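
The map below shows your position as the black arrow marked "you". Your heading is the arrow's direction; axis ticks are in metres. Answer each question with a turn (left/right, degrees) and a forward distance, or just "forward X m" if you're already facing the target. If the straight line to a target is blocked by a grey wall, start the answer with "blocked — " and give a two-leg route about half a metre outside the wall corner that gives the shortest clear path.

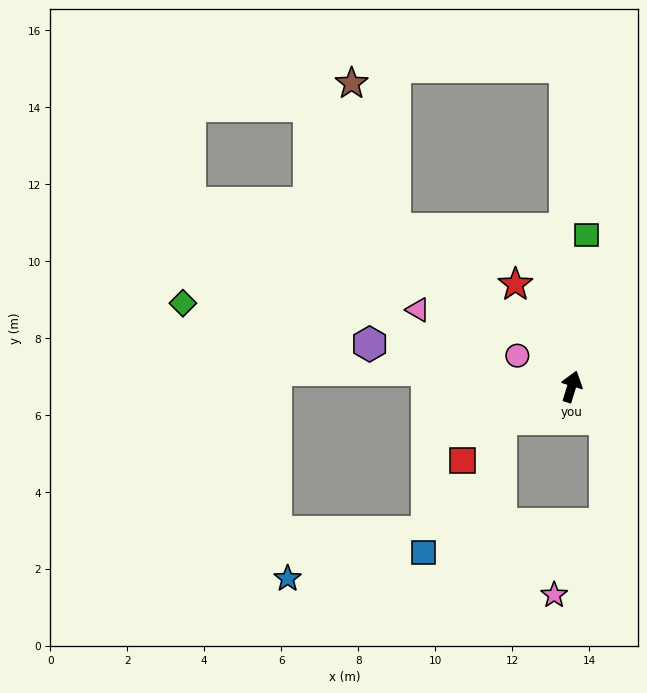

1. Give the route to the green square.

turn left 12°, forward 4.0 m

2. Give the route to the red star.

turn left 46°, forward 3.0 m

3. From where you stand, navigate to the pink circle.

turn left 77°, forward 1.6 m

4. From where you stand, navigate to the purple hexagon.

turn left 95°, forward 5.4 m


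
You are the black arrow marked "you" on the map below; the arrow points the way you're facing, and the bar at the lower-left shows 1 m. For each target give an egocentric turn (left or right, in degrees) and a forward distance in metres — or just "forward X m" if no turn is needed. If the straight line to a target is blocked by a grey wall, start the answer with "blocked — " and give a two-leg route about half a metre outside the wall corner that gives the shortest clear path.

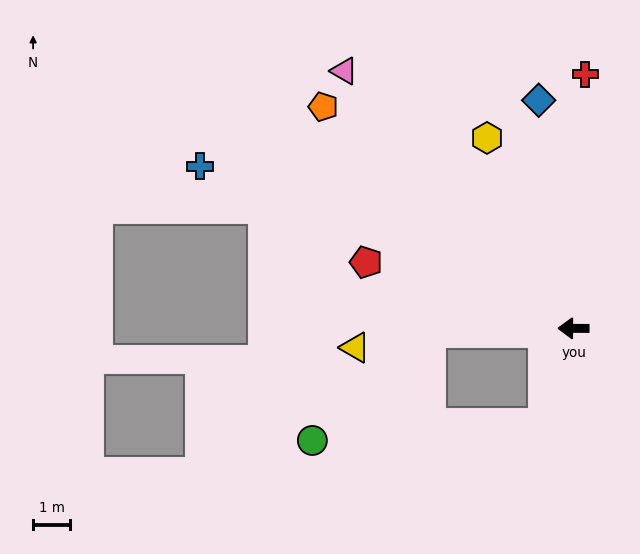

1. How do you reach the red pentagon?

turn right 17°, forward 5.9 m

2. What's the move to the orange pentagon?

turn right 41°, forward 9.0 m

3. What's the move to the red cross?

turn right 92°, forward 6.9 m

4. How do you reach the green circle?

blocked — forward 3.9 m, then turn left 43°, forward 4.3 m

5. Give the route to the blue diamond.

turn right 81°, forward 6.2 m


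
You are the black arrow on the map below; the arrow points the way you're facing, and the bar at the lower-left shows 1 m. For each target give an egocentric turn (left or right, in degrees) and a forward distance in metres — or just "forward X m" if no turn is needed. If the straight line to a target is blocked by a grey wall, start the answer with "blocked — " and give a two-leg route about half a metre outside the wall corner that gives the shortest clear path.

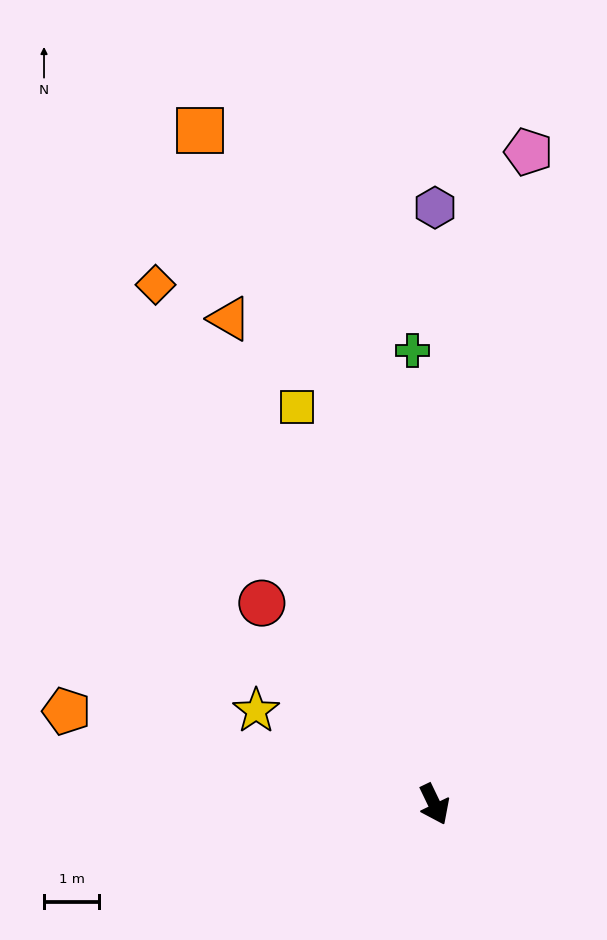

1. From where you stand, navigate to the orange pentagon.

turn right 130°, forward 6.9 m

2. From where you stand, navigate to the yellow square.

turn left 173°, forward 7.6 m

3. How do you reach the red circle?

turn right 165°, forward 4.8 m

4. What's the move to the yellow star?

turn right 143°, forward 3.6 m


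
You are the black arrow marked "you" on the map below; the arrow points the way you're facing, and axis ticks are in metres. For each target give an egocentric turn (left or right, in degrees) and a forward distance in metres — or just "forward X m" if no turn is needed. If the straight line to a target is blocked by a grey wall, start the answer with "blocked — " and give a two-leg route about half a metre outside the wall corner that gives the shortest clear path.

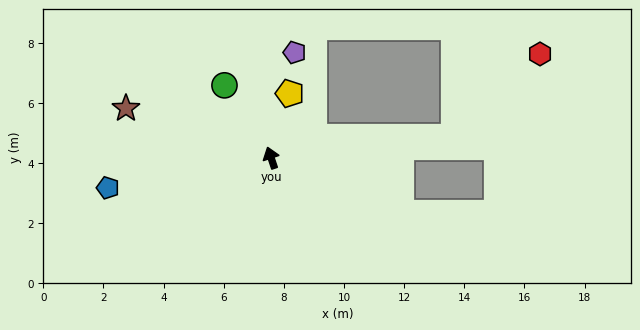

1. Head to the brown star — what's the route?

turn left 53°, forward 5.1 m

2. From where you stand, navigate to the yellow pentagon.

turn right 35°, forward 2.2 m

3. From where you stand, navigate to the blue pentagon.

turn left 82°, forward 5.5 m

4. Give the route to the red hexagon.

blocked — turn right 102°, forward 6.1 m, then turn left 37°, forward 4.0 m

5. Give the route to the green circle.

turn left 14°, forward 2.9 m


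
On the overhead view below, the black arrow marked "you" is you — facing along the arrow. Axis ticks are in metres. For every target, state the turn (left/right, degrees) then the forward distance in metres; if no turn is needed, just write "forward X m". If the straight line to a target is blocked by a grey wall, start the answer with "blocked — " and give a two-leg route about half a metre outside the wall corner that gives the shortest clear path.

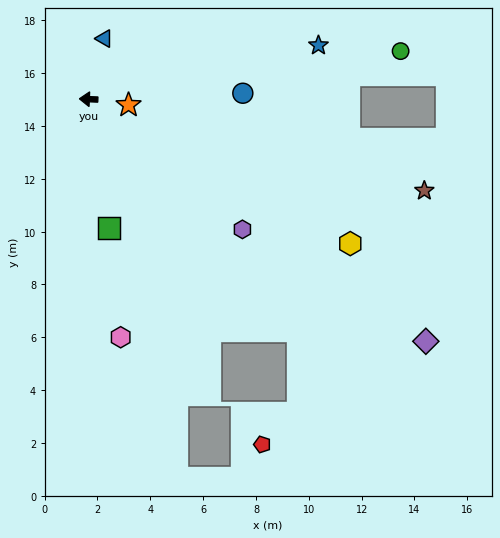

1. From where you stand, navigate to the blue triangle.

turn right 102°, forward 2.4 m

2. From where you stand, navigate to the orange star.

turn left 174°, forward 1.5 m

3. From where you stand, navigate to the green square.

turn left 101°, forward 5.0 m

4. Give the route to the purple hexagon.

turn left 142°, forward 7.6 m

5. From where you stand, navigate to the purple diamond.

turn left 147°, forward 15.7 m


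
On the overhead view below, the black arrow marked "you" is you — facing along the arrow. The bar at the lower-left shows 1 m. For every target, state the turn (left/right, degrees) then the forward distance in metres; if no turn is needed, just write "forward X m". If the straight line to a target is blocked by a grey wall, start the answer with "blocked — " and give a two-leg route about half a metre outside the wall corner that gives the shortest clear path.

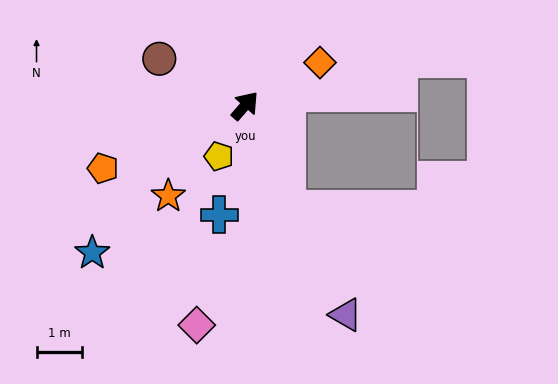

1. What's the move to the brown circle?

turn left 102°, forward 2.2 m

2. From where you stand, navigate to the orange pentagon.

turn left 155°, forward 3.4 m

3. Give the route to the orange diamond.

turn right 19°, forward 1.9 m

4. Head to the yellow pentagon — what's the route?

turn right 166°, forward 1.3 m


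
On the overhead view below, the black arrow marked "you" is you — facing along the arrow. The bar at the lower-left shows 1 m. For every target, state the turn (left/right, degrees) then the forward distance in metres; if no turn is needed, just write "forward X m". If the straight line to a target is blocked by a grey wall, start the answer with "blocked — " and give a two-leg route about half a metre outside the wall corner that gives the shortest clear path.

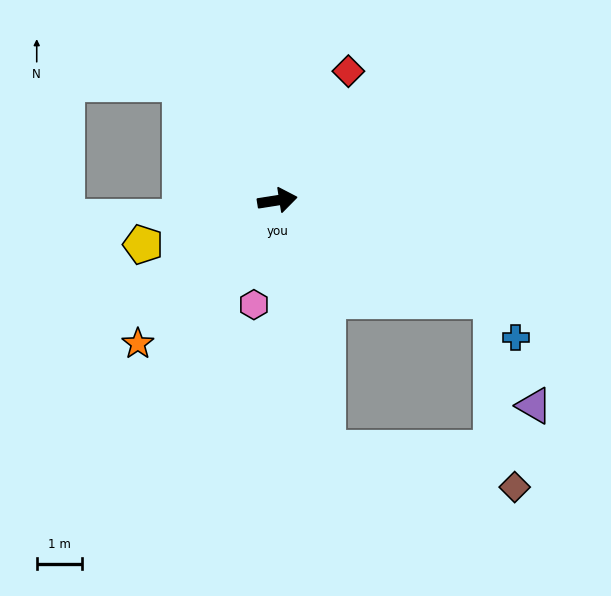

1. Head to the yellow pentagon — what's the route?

turn right 171°, forward 3.1 m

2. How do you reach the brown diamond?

blocked — turn right 88°, forward 5.6 m, then turn left 68°, forward 4.2 m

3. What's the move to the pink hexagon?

turn right 112°, forward 2.4 m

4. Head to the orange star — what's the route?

turn right 143°, forward 4.4 m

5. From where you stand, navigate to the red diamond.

turn left 52°, forward 3.3 m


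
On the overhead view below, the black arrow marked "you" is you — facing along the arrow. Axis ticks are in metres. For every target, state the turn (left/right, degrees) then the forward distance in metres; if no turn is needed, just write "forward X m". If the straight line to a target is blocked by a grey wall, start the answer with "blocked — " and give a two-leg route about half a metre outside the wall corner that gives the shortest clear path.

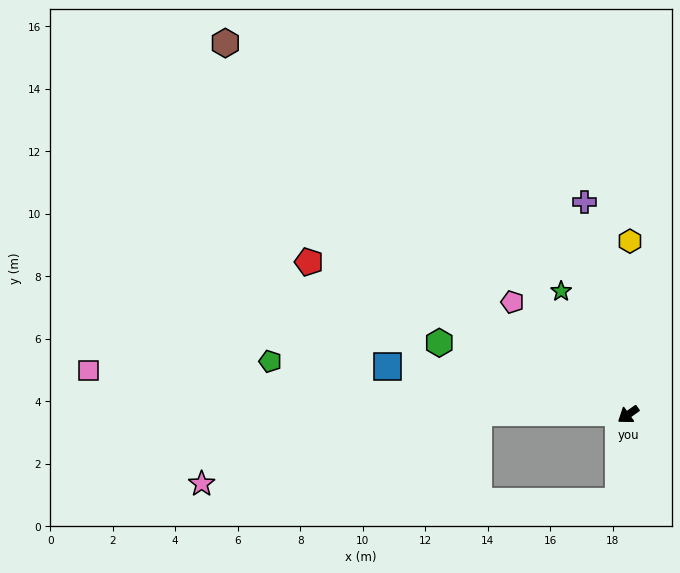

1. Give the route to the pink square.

turn right 40°, forward 17.3 m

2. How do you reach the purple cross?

turn right 114°, forward 6.9 m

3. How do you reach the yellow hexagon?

turn right 126°, forward 5.5 m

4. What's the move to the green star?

turn right 97°, forward 4.5 m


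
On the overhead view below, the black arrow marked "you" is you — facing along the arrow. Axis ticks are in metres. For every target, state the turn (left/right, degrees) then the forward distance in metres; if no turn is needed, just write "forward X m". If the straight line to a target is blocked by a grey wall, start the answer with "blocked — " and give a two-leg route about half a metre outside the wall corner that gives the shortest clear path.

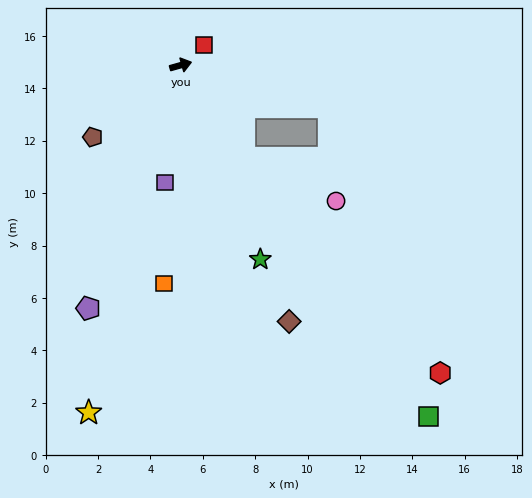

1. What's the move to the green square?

turn right 71°, forward 16.4 m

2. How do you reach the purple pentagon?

turn right 127°, forward 9.9 m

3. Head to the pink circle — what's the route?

blocked — turn right 71°, forward 4.3 m, then turn left 30°, forward 3.9 m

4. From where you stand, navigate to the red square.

turn left 25°, forward 1.2 m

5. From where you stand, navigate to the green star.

turn right 83°, forward 8.0 m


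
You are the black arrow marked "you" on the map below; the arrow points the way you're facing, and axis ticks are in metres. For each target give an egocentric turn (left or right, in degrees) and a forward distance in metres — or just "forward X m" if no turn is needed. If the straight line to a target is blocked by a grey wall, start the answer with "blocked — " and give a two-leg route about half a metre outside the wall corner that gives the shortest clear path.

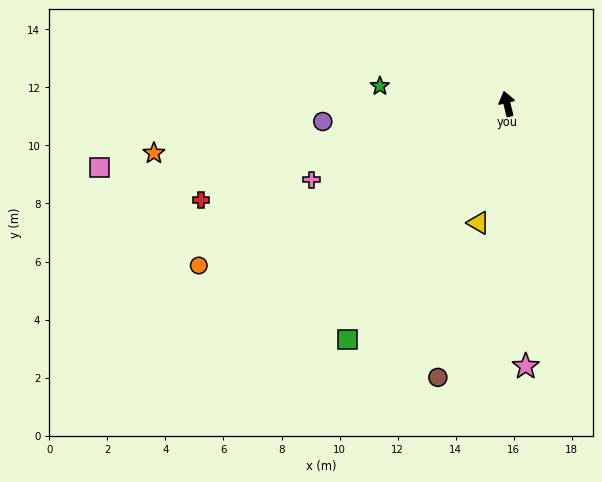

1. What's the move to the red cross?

turn left 94°, forward 11.1 m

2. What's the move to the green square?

turn left 132°, forward 9.8 m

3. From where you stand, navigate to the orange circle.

turn left 104°, forward 12.0 m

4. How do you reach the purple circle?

turn left 82°, forward 6.4 m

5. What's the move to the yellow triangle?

turn left 153°, forward 4.2 m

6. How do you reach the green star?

turn left 68°, forward 4.4 m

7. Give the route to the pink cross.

turn left 97°, forward 7.2 m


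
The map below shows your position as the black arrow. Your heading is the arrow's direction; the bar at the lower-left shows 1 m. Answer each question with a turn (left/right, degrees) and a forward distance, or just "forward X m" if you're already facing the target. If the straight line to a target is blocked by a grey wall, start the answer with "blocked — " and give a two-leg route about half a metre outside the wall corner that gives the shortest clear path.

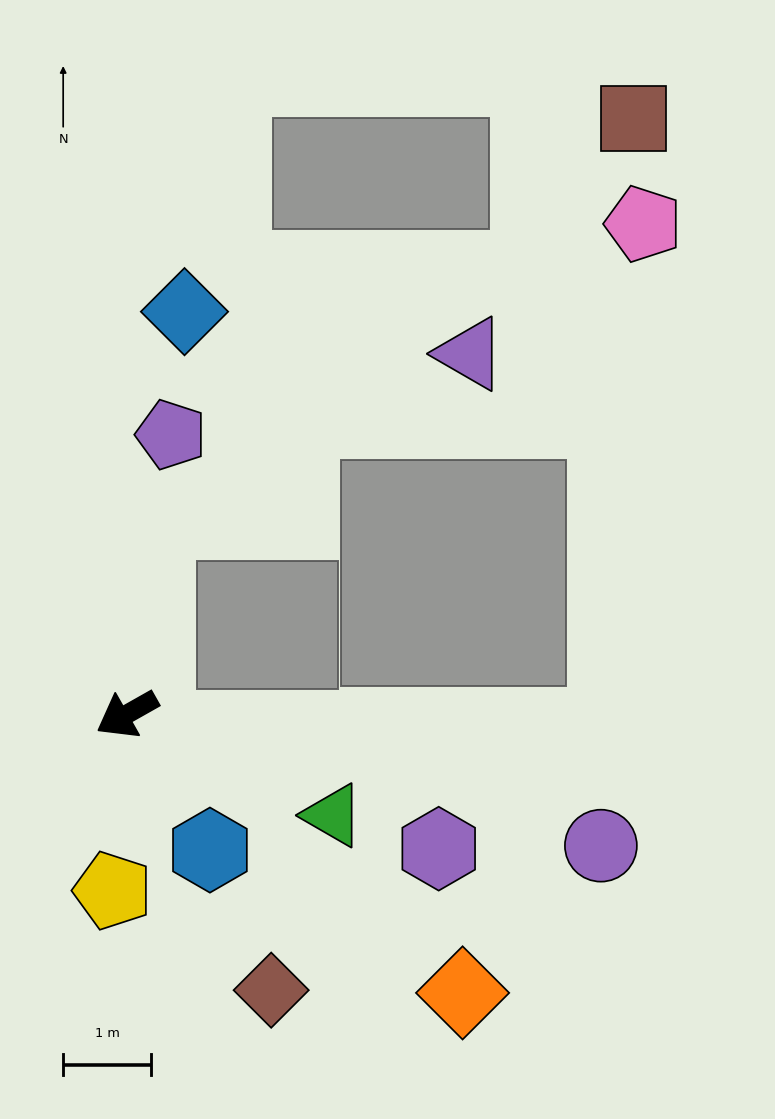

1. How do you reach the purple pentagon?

turn right 128°, forward 3.2 m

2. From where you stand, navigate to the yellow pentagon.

turn left 56°, forward 2.0 m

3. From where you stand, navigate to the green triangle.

turn left 124°, forward 2.6 m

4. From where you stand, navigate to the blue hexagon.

turn left 92°, forward 1.8 m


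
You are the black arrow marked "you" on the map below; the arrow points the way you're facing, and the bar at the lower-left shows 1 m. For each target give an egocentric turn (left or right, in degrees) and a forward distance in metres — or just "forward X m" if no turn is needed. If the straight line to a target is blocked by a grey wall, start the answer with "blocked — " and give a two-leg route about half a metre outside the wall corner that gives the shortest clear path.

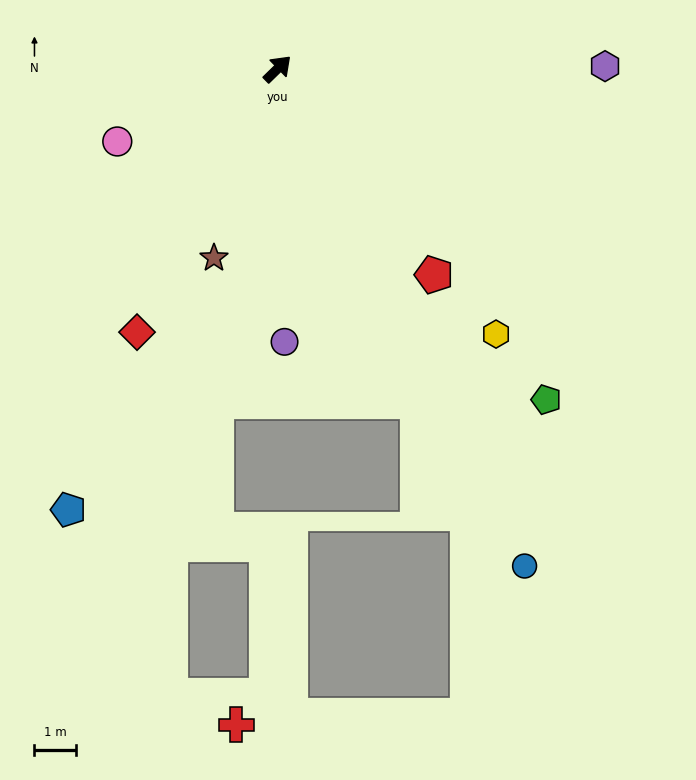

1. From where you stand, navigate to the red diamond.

turn right 162°, forward 7.2 m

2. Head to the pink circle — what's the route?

turn left 160°, forward 4.2 m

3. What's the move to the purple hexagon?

turn right 44°, forward 7.8 m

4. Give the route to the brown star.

turn right 153°, forward 4.8 m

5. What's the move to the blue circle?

turn right 108°, forward 13.3 m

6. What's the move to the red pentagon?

turn right 97°, forward 6.2 m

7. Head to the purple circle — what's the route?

turn right 133°, forward 6.5 m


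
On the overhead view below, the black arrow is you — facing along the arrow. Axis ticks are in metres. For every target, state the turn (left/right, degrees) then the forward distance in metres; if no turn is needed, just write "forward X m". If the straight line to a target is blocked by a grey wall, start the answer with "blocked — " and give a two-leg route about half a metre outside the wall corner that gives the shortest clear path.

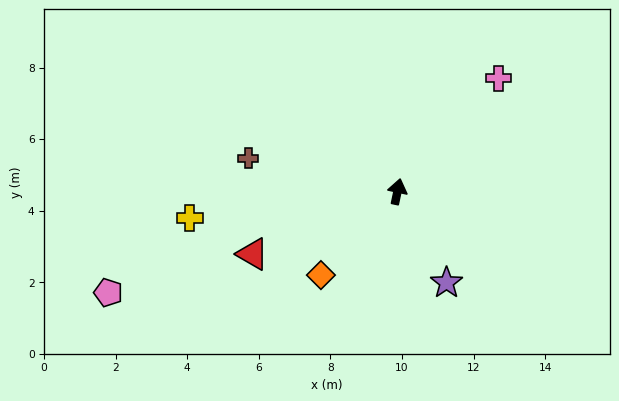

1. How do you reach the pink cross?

turn right 30°, forward 4.2 m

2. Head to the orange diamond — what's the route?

turn left 149°, forward 3.2 m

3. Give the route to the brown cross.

turn left 89°, forward 4.3 m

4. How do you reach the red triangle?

turn left 125°, forward 4.4 m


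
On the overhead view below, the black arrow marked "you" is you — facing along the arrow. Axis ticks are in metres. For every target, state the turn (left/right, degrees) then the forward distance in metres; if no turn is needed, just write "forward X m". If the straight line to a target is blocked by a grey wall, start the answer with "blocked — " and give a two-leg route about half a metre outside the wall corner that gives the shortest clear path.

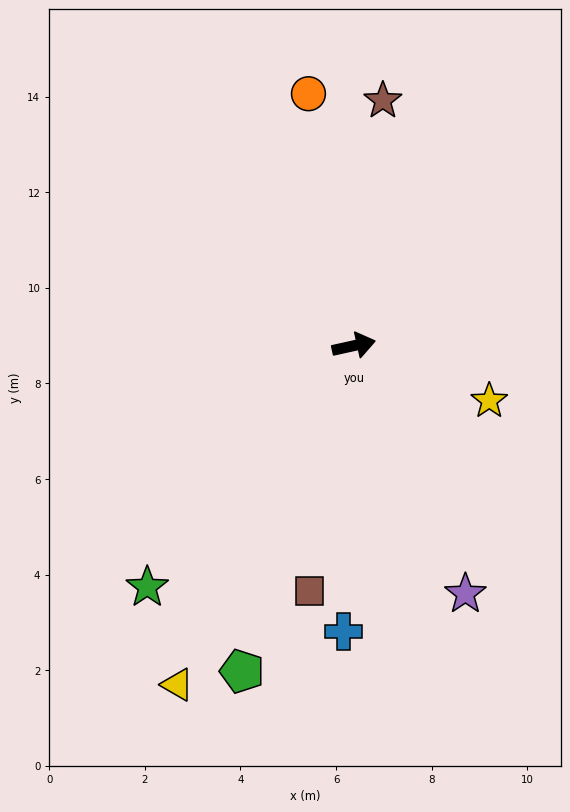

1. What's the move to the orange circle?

turn left 88°, forward 5.4 m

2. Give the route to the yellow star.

turn right 35°, forward 3.1 m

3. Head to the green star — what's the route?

turn right 143°, forward 6.6 m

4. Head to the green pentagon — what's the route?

turn right 121°, forward 7.2 m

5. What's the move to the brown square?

turn right 113°, forward 5.2 m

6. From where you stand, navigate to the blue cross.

turn right 104°, forward 6.0 m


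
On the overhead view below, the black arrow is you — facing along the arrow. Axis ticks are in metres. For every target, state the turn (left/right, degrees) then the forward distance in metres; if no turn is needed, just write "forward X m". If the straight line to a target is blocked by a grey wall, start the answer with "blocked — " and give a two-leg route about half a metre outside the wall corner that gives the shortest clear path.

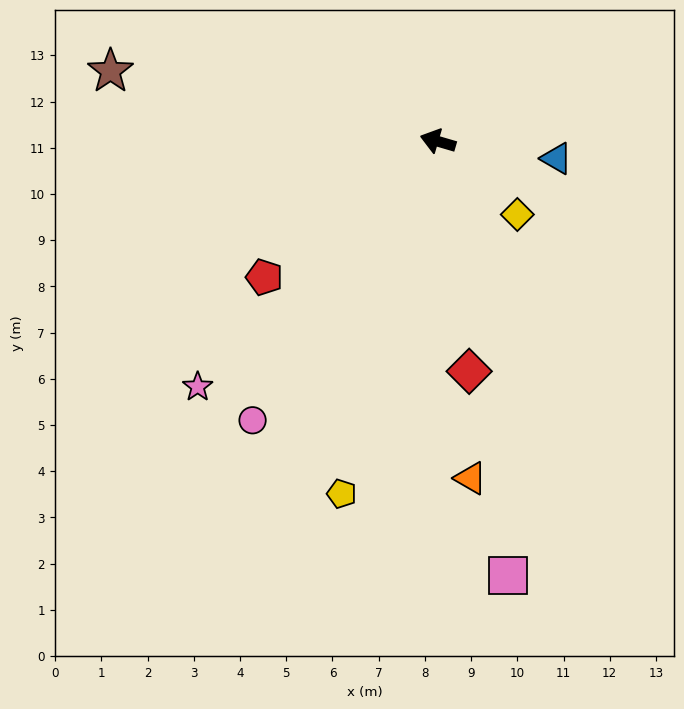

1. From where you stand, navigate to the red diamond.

turn left 114°, forward 5.0 m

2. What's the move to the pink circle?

turn left 73°, forward 7.2 m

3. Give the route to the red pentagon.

turn left 54°, forward 4.8 m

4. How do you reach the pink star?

turn left 62°, forward 7.4 m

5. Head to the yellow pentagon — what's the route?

turn left 91°, forward 7.9 m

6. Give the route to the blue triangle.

turn right 172°, forward 2.6 m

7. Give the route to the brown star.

turn left 4°, forward 7.2 m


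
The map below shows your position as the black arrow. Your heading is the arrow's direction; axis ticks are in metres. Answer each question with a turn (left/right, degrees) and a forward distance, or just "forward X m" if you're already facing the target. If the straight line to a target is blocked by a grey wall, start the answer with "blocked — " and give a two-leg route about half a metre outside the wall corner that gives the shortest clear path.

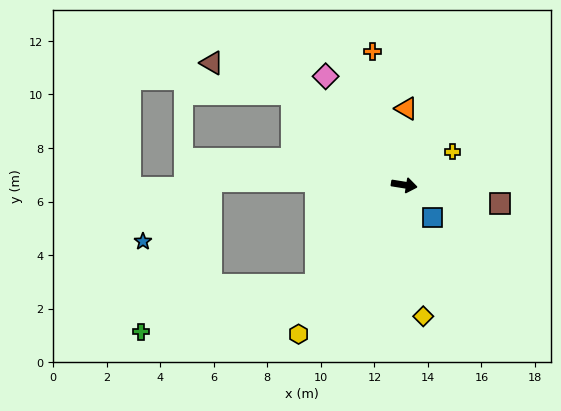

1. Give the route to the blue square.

turn right 40°, forward 1.6 m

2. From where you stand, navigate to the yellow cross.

turn left 43°, forward 2.2 m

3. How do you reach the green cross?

blocked — turn right 122°, forward 5.0 m, then turn right 34°, forward 6.8 m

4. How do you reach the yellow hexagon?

turn right 116°, forward 6.8 m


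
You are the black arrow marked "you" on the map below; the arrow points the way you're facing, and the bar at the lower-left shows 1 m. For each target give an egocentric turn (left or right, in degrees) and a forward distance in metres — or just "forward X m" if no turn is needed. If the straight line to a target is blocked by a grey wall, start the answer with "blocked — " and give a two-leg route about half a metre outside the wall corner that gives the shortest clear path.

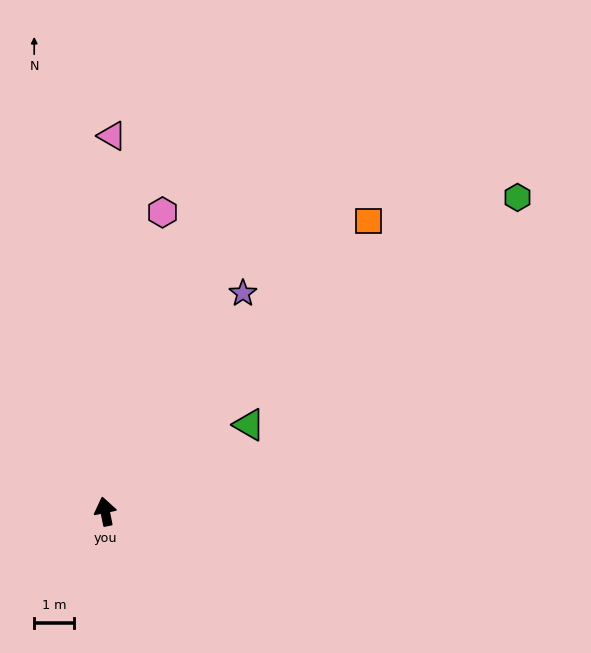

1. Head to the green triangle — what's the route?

turn right 70°, forward 4.2 m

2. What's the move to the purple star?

turn right 44°, forward 6.4 m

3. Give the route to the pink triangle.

turn right 12°, forward 9.4 m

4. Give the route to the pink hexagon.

turn right 22°, forward 7.6 m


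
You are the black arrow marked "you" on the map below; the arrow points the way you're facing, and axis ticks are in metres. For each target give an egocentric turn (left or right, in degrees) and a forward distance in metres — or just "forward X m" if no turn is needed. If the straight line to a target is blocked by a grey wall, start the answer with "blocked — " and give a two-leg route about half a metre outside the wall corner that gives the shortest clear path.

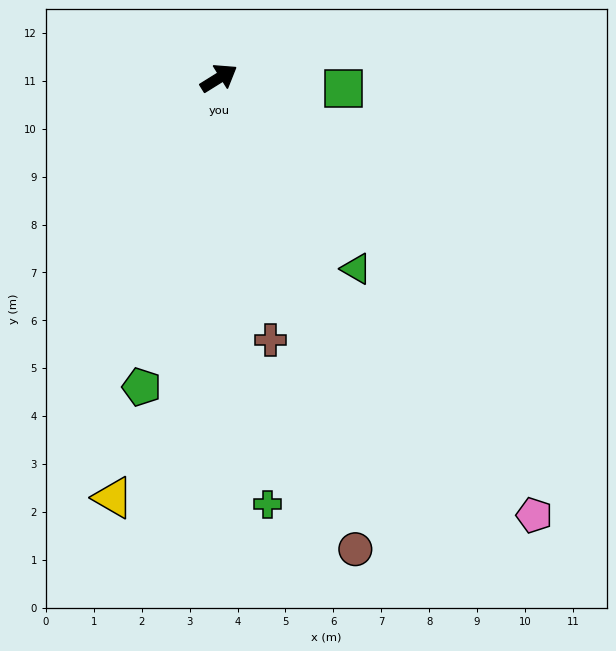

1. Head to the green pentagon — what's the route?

turn right 136°, forward 6.6 m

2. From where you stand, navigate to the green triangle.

turn right 86°, forward 4.9 m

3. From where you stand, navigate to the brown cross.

turn right 111°, forward 5.6 m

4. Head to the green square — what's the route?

turn right 37°, forward 2.6 m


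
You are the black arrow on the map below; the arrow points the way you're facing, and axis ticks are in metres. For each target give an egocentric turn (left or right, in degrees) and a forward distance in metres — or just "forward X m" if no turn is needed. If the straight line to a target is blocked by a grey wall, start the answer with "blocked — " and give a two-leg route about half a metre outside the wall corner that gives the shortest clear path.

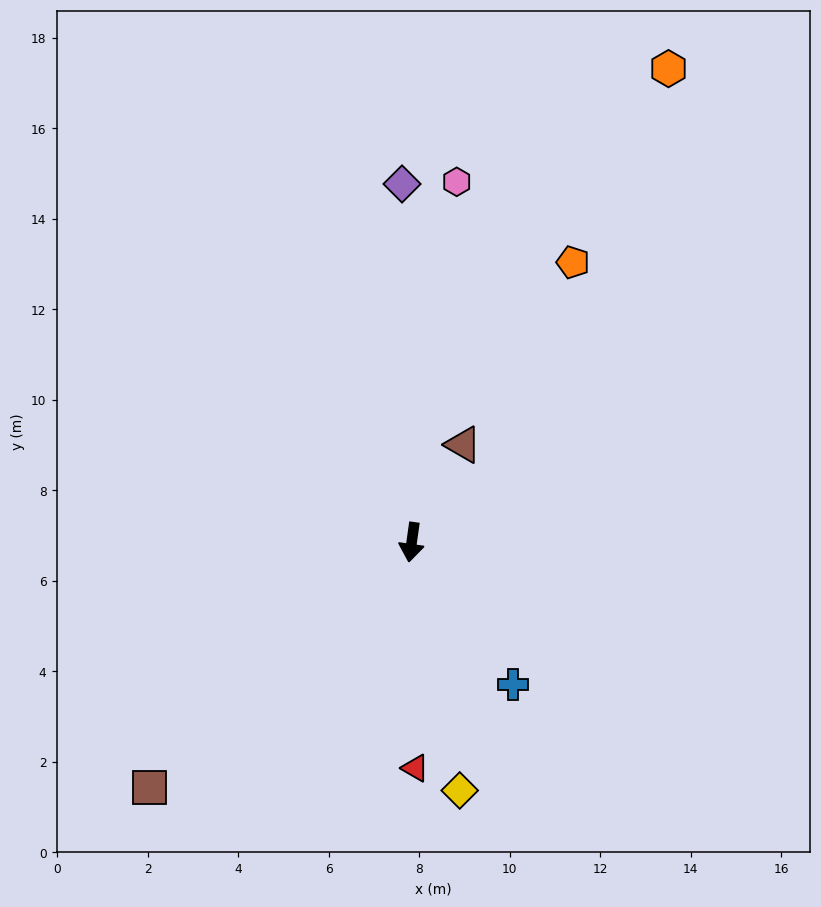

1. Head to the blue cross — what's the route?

turn left 43°, forward 3.9 m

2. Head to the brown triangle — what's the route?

turn left 160°, forward 2.4 m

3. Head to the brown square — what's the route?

turn right 39°, forward 7.9 m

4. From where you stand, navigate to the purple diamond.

turn right 170°, forward 7.9 m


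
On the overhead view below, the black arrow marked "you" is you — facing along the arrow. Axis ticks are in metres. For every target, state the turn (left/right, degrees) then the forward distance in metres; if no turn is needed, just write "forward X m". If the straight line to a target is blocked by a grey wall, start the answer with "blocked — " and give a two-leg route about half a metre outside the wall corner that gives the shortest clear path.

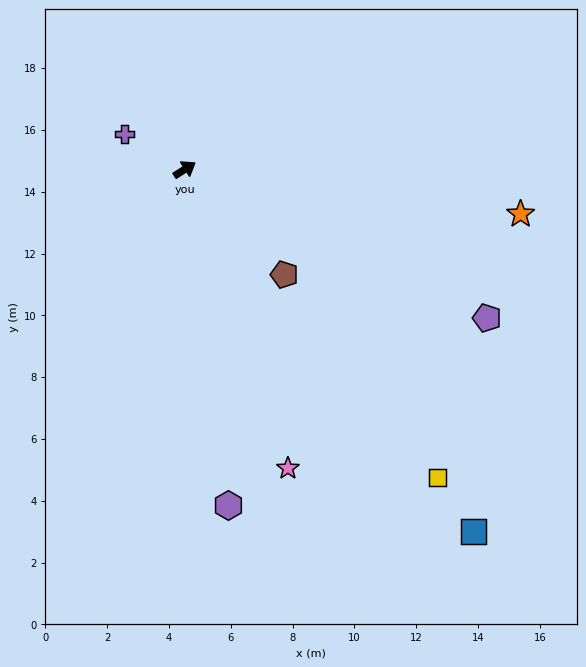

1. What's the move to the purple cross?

turn left 117°, forward 2.3 m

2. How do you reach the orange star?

turn right 40°, forward 11.0 m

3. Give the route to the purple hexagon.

turn right 115°, forward 11.0 m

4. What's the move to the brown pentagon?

turn right 79°, forward 4.7 m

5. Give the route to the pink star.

turn right 103°, forward 10.2 m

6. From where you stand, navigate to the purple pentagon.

turn right 59°, forward 10.9 m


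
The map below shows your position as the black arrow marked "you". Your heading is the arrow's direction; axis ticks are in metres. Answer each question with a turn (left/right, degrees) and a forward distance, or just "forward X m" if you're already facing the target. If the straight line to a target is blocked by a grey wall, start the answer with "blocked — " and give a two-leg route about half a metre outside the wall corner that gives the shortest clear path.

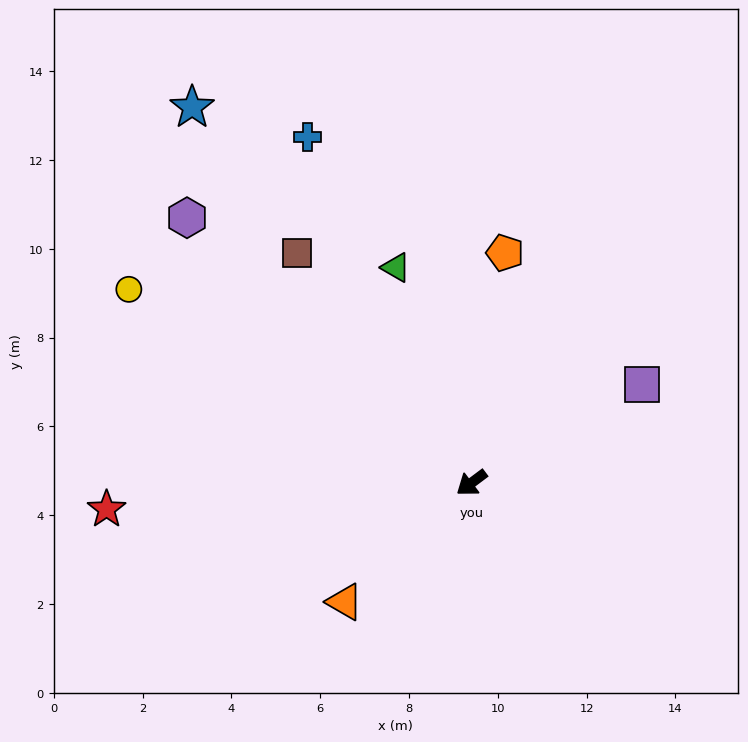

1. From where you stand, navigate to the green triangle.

turn right 108°, forward 5.1 m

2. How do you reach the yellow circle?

turn right 66°, forward 8.9 m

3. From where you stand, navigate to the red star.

turn right 33°, forward 8.2 m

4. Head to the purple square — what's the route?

turn left 173°, forward 4.4 m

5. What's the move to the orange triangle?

turn left 6°, forward 3.9 m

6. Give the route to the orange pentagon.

turn right 135°, forward 5.2 m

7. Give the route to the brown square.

turn right 90°, forward 6.5 m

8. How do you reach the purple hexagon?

turn right 80°, forward 8.8 m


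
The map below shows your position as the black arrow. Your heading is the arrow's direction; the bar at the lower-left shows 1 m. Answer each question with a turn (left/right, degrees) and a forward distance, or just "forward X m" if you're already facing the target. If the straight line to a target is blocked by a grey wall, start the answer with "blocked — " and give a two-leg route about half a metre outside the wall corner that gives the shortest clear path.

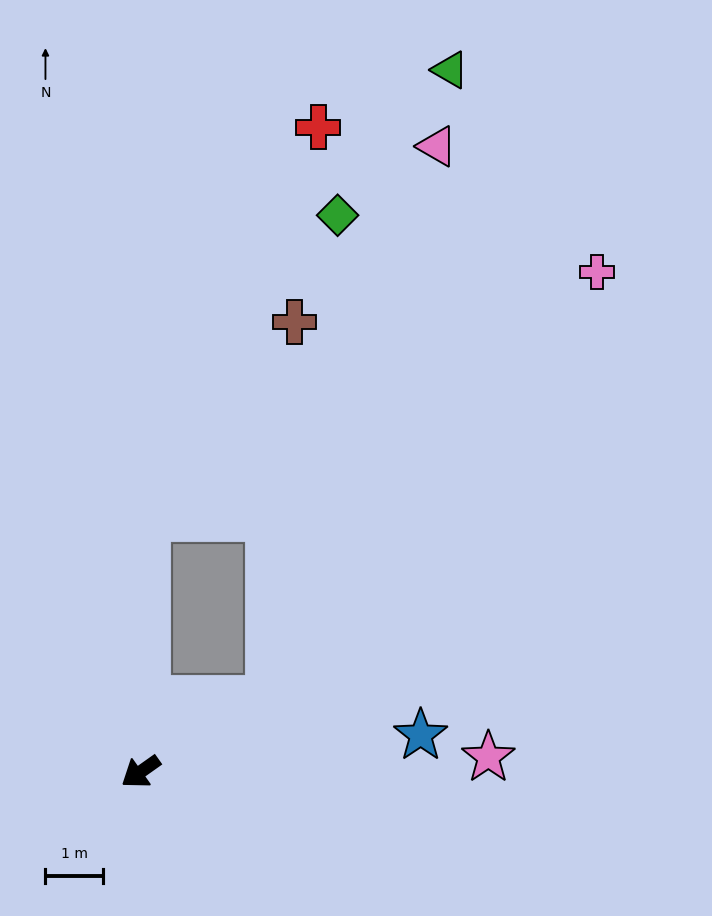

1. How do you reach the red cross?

blocked — turn right 127°, forward 4.5 m, then turn right 22°, forward 7.5 m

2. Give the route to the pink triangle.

blocked — turn left 174°, forward 2.6 m, then turn left 44°, forward 10.1 m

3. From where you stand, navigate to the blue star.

turn left 152°, forward 4.9 m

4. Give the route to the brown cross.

blocked — turn right 127°, forward 4.5 m, then turn right 36°, forward 4.3 m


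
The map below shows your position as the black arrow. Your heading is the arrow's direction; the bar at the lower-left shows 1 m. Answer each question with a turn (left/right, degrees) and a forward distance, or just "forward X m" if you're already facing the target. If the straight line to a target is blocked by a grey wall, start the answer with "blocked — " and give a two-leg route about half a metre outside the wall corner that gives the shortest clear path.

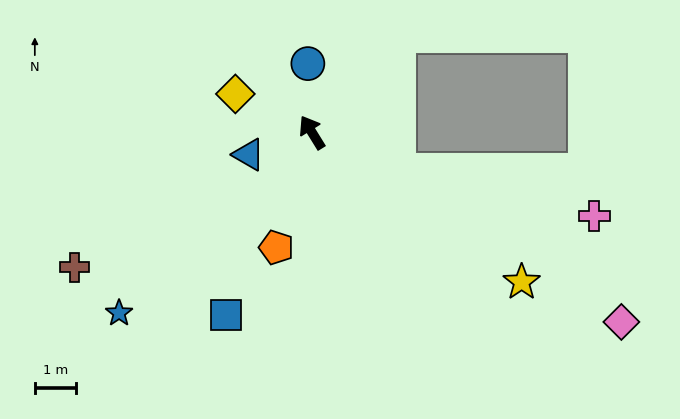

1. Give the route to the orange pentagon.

turn left 131°, forward 3.0 m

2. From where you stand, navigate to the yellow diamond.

turn left 32°, forward 2.1 m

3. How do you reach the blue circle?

turn right 28°, forward 1.7 m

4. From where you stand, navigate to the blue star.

turn left 101°, forward 6.5 m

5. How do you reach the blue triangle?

turn left 78°, forward 1.6 m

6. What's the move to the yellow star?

turn right 157°, forward 6.3 m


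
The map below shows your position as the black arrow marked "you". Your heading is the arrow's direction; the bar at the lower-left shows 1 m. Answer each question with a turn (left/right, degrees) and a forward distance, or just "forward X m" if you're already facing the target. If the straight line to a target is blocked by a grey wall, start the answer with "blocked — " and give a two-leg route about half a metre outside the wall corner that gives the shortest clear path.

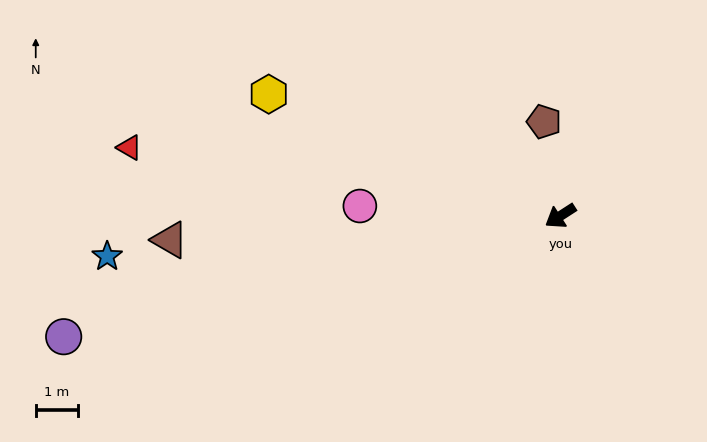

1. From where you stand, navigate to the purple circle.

turn right 19°, forward 12.1 m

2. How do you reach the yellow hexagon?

turn right 55°, forward 7.5 m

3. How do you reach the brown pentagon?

turn right 113°, forward 2.3 m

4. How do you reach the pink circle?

turn right 36°, forward 4.8 m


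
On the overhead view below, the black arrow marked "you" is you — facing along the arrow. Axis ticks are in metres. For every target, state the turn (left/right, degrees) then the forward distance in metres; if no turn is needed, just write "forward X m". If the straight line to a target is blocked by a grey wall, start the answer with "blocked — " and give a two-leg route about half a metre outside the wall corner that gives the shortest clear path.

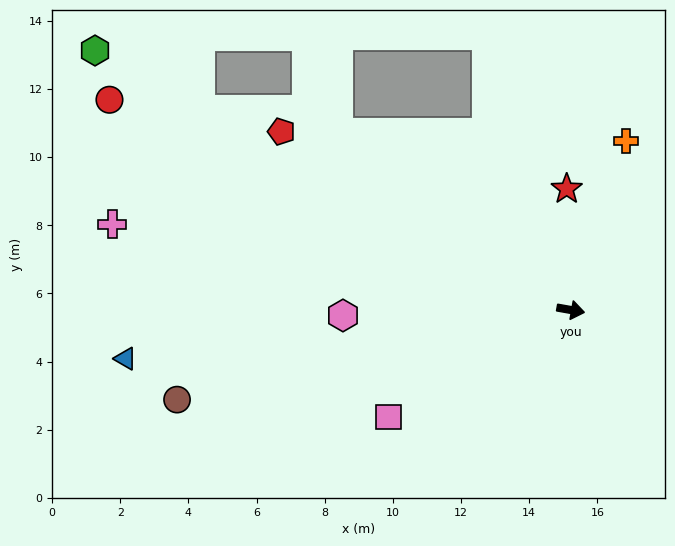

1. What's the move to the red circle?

turn left 166°, forward 14.9 m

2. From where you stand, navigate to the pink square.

turn right 139°, forward 6.2 m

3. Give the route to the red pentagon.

turn left 158°, forward 10.0 m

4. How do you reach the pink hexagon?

turn right 169°, forward 6.7 m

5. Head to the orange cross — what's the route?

turn left 82°, forward 5.2 m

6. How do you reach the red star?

turn left 102°, forward 3.6 m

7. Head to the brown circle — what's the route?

turn right 157°, forward 11.8 m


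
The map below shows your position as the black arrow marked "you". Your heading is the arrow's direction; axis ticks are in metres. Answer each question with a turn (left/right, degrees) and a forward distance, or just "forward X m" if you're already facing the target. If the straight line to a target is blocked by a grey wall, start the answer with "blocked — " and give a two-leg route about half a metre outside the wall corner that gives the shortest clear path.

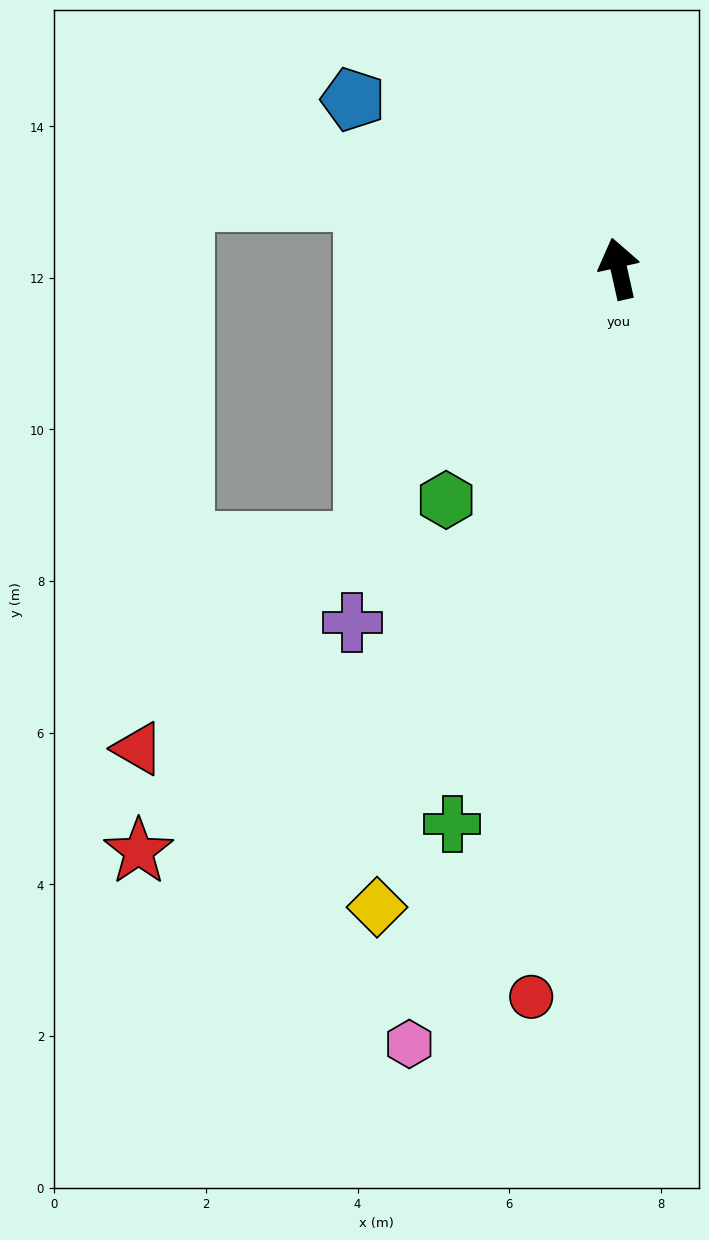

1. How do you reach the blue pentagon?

turn left 45°, forward 4.2 m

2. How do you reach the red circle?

turn left 161°, forward 9.7 m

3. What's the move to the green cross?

turn left 151°, forward 7.6 m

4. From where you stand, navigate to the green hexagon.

turn left 131°, forward 3.8 m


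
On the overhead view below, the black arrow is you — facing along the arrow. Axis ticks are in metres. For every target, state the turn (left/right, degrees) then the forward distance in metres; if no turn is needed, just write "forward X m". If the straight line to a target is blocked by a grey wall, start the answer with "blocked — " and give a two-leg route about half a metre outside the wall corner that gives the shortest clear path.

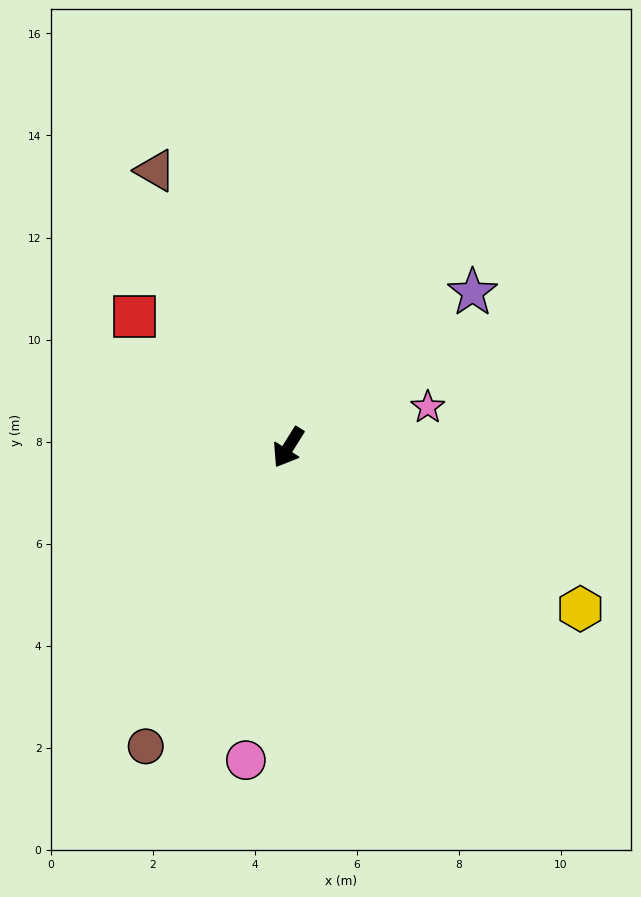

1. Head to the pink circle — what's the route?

turn left 24°, forward 6.2 m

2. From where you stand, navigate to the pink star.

turn left 138°, forward 2.8 m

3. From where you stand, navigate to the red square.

turn right 99°, forward 4.0 m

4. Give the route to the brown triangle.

turn right 122°, forward 6.0 m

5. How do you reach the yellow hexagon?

turn left 93°, forward 6.5 m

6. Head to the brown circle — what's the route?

turn left 6°, forward 6.5 m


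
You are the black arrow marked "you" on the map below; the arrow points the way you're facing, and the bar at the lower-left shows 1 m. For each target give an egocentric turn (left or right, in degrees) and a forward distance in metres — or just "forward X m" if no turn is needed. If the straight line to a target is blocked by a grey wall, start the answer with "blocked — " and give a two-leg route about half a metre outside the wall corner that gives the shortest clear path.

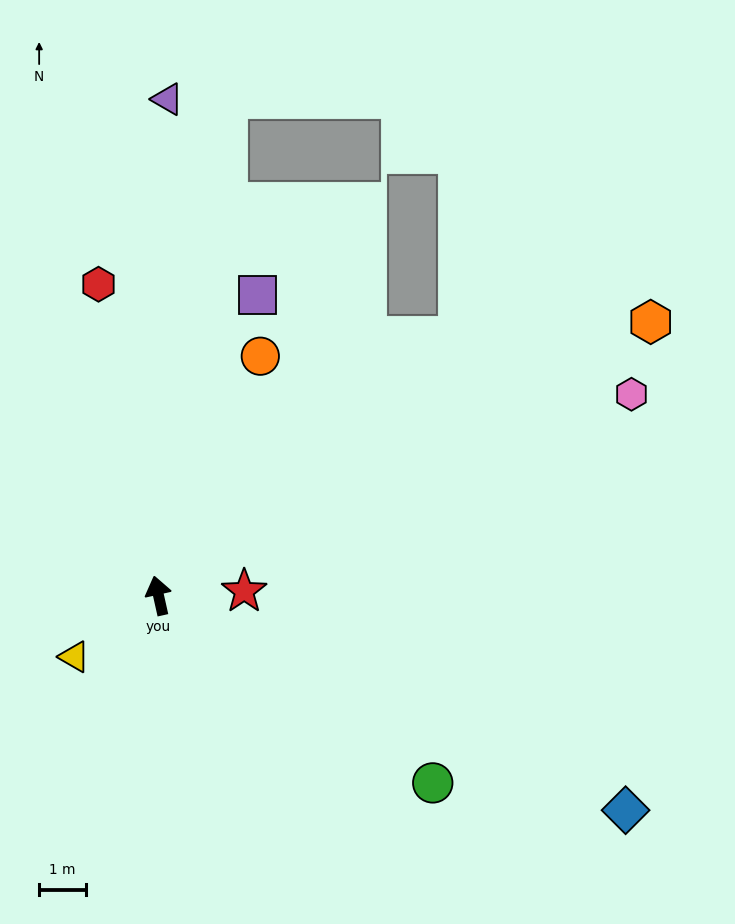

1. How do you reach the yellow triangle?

turn left 113°, forward 2.2 m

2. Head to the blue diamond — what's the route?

turn right 127°, forward 10.9 m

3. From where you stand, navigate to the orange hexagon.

turn right 74°, forward 12.0 m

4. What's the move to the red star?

turn right 100°, forward 1.8 m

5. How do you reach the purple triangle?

turn right 14°, forward 10.6 m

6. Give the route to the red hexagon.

forward 6.7 m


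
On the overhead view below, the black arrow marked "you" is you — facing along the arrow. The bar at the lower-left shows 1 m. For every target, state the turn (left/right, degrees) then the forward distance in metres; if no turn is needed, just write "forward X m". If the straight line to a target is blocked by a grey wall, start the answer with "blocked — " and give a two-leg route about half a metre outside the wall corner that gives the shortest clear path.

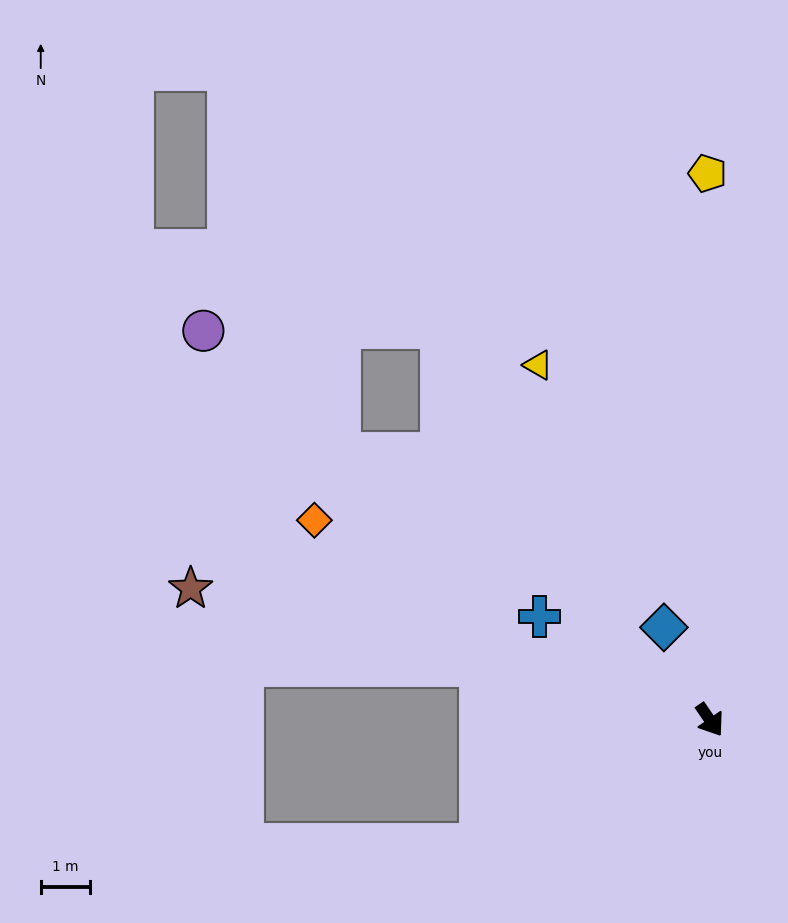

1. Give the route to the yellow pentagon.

turn left 146°, forward 11.0 m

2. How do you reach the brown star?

turn right 139°, forward 10.8 m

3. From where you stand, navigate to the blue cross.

turn right 156°, forward 4.0 m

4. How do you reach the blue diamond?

turn left 172°, forward 2.1 m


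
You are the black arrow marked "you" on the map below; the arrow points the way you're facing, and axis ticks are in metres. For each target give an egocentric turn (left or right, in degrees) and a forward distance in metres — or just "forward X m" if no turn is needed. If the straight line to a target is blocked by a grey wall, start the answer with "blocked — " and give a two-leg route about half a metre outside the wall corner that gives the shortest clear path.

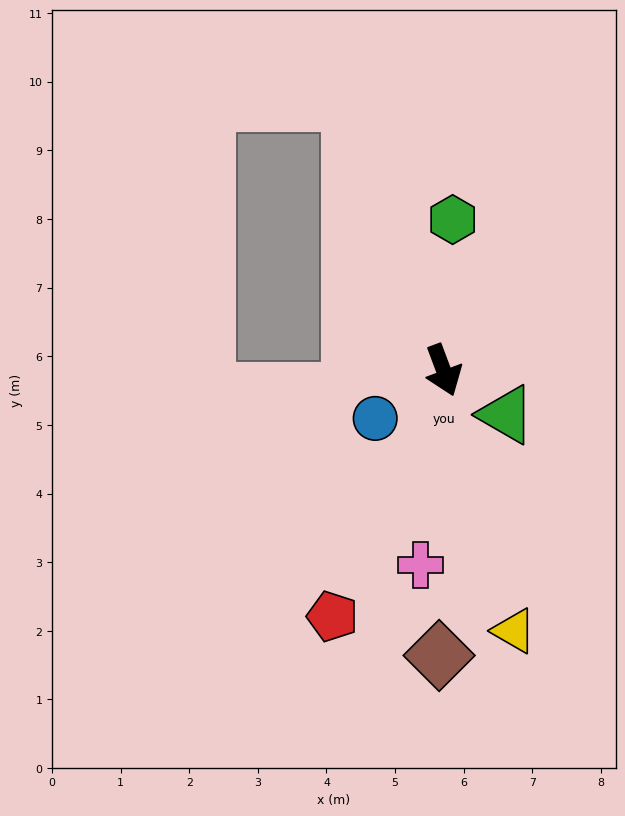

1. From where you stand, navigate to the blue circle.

turn right 75°, forward 1.2 m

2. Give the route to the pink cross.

turn right 27°, forward 2.9 m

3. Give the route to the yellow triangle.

turn right 5°, forward 3.9 m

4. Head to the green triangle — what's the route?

turn left 34°, forward 1.1 m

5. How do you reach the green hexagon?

turn left 156°, forward 2.2 m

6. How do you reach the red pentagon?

turn right 45°, forward 3.9 m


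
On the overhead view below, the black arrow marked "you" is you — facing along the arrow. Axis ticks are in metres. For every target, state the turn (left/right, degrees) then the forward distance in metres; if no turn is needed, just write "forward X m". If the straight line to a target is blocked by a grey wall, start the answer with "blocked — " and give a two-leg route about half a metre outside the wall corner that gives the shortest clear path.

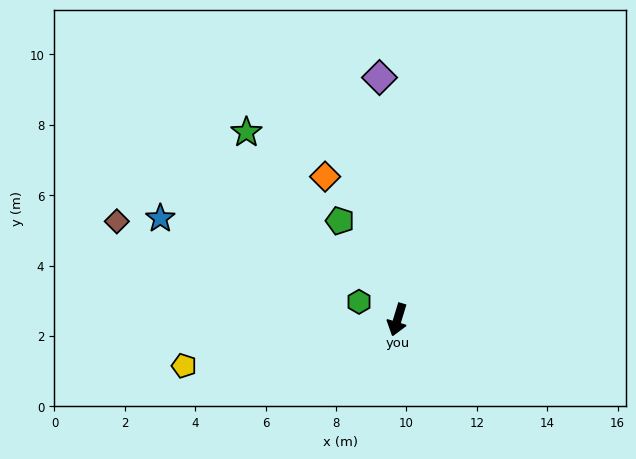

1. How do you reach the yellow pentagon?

turn right 61°, forward 6.2 m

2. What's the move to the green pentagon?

turn right 133°, forward 3.3 m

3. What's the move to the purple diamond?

turn right 159°, forward 6.9 m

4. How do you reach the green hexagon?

turn right 98°, forward 1.2 m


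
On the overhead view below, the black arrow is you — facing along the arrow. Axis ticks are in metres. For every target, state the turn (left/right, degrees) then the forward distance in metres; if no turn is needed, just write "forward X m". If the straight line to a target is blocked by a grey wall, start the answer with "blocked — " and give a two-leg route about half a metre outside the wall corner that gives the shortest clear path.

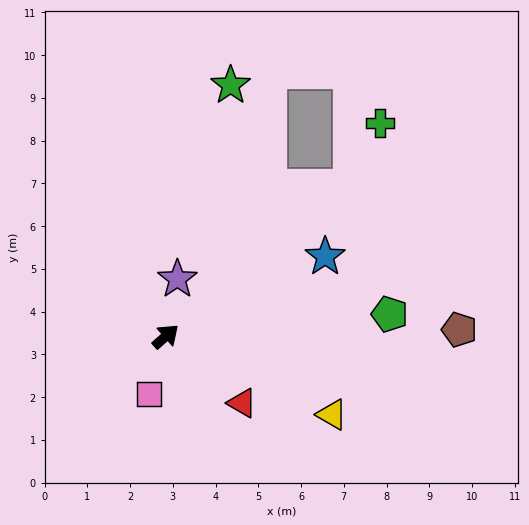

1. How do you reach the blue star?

turn right 15°, forward 4.2 m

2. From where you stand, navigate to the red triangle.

turn right 83°, forward 2.4 m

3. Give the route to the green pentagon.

turn right 36°, forward 5.3 m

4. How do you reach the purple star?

turn left 37°, forward 1.4 m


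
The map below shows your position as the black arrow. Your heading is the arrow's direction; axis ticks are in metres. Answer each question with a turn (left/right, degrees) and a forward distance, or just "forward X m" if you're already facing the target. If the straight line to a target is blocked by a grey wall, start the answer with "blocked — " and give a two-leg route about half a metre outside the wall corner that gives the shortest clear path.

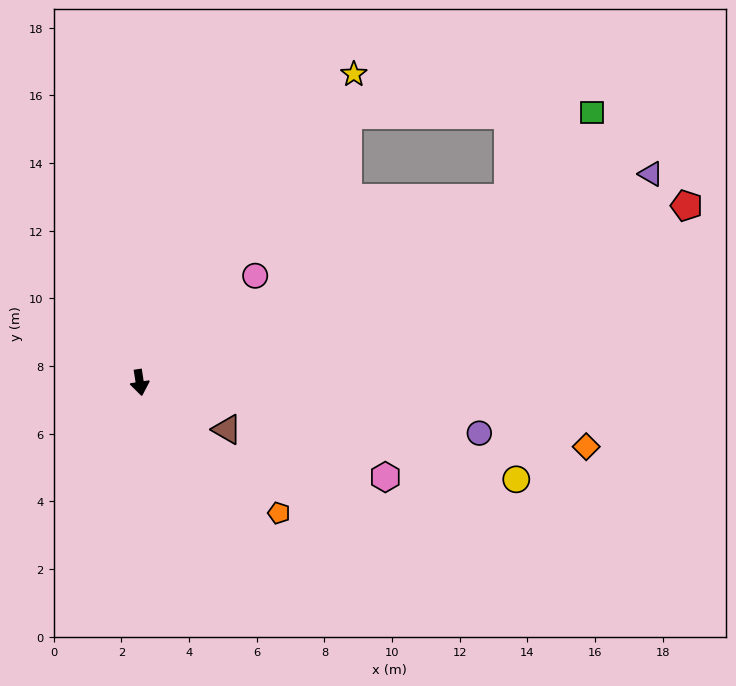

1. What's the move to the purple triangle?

turn left 103°, forward 16.3 m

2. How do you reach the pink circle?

turn left 124°, forward 4.6 m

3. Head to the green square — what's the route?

blocked — turn left 108°, forward 12.2 m, then turn left 19°, forward 3.5 m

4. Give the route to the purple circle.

turn left 73°, forward 10.1 m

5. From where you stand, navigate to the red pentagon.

turn left 99°, forward 17.0 m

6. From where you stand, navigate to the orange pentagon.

turn left 38°, forward 5.6 m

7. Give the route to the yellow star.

turn left 136°, forward 11.1 m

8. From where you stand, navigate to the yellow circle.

turn left 67°, forward 11.5 m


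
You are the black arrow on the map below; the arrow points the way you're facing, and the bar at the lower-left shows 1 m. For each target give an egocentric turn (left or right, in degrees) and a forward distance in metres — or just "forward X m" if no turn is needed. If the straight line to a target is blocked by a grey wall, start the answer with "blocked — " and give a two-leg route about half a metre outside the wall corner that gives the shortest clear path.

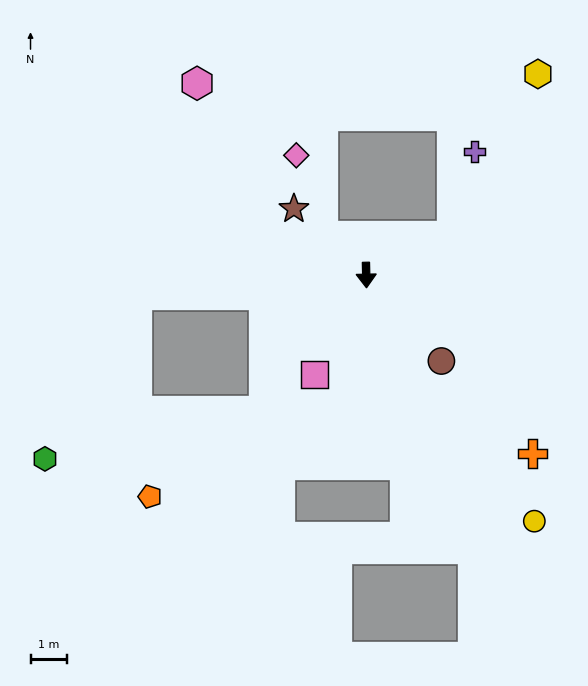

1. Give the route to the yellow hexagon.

blocked — turn left 113°, forward 2.6 m, then turn left 38°, forward 5.1 m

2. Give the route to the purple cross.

blocked — turn left 113°, forward 2.6 m, then turn left 51°, forward 2.4 m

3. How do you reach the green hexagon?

blocked — turn right 86°, forward 6.4 m, then turn left 55°, forward 5.2 m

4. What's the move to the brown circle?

turn left 40°, forward 3.2 m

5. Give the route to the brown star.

turn right 134°, forward 2.7 m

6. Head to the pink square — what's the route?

turn right 29°, forward 3.1 m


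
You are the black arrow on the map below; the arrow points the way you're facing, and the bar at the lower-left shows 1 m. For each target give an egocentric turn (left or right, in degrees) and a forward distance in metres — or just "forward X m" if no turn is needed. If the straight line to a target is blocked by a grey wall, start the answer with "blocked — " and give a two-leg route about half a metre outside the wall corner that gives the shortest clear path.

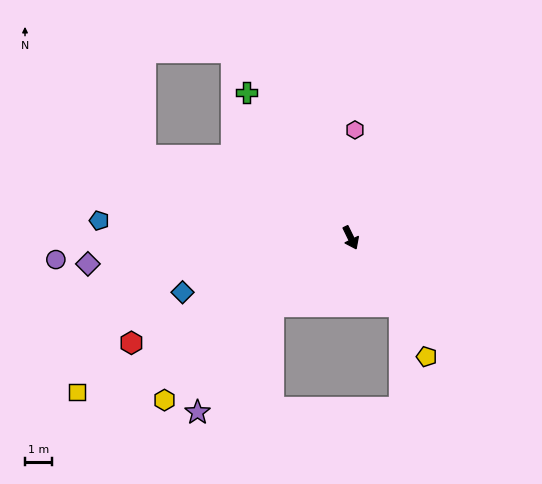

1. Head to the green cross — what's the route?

turn right 170°, forward 6.6 m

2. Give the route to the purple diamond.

turn right 110°, forward 9.8 m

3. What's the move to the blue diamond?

turn right 98°, forward 6.6 m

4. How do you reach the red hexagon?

turn right 90°, forward 9.0 m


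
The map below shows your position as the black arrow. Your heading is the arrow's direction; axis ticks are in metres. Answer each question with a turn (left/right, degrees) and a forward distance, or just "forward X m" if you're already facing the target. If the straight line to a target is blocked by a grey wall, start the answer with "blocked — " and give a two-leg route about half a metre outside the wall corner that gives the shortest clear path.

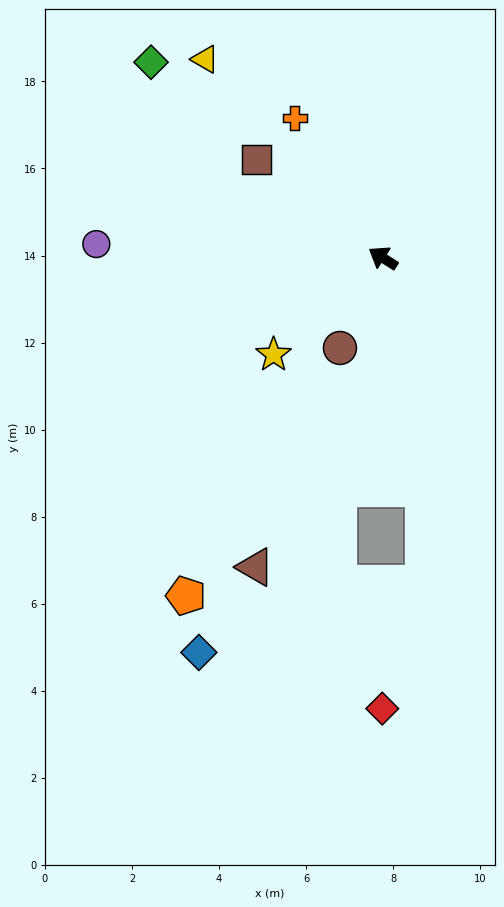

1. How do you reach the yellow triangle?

turn right 16°, forward 6.1 m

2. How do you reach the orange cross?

turn right 25°, forward 3.8 m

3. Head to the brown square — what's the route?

turn right 5°, forward 3.7 m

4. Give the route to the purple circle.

turn left 30°, forward 6.6 m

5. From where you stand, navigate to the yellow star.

turn left 74°, forward 3.4 m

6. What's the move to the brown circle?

turn left 97°, forward 2.3 m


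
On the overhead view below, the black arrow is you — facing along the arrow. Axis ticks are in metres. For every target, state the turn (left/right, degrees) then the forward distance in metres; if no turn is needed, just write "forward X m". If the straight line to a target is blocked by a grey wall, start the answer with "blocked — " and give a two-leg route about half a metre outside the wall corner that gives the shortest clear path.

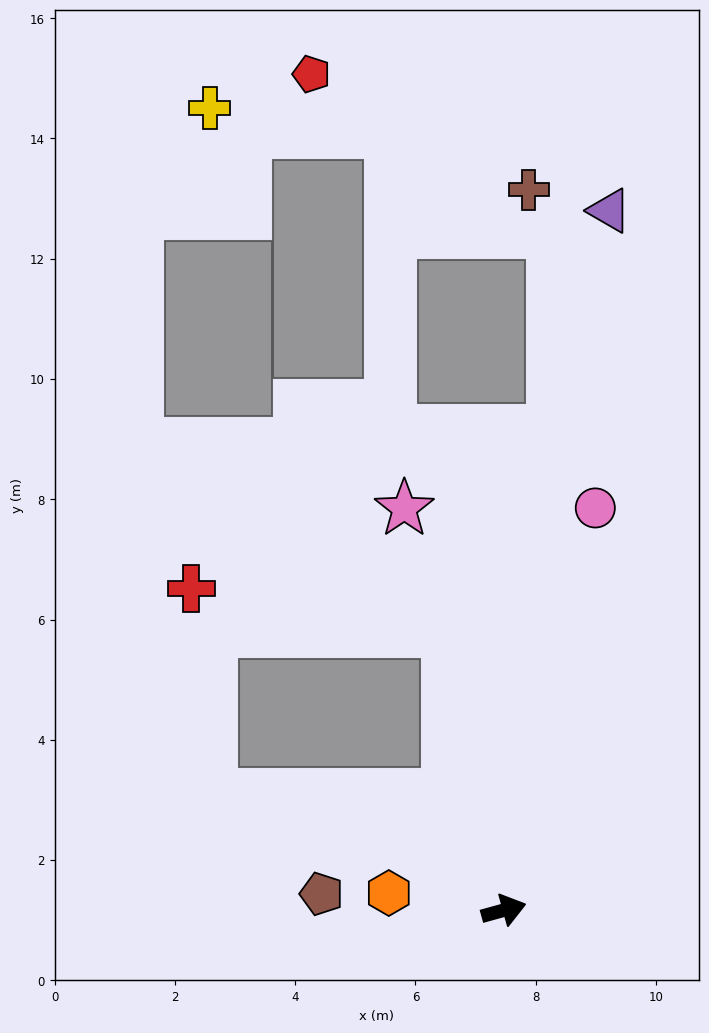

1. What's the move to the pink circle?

turn left 62°, forward 6.9 m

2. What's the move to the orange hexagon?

turn left 156°, forward 1.9 m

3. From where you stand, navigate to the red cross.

blocked — turn left 86°, forward 4.7 m, then turn left 69°, forward 4.3 m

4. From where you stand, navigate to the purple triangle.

turn left 66°, forward 11.8 m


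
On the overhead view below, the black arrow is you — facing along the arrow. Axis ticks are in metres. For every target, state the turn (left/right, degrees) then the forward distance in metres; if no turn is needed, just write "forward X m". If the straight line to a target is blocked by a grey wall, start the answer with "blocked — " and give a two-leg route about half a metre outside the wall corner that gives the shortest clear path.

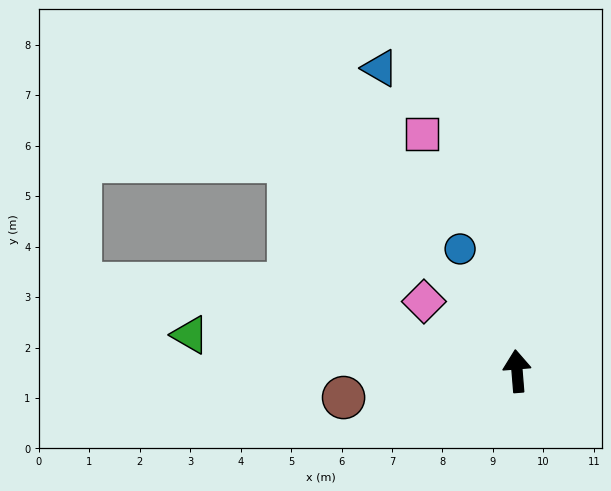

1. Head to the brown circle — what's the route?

turn left 94°, forward 3.5 m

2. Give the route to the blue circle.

turn left 20°, forward 2.7 m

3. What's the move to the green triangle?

turn left 79°, forward 6.5 m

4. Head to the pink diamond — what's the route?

turn left 49°, forward 2.3 m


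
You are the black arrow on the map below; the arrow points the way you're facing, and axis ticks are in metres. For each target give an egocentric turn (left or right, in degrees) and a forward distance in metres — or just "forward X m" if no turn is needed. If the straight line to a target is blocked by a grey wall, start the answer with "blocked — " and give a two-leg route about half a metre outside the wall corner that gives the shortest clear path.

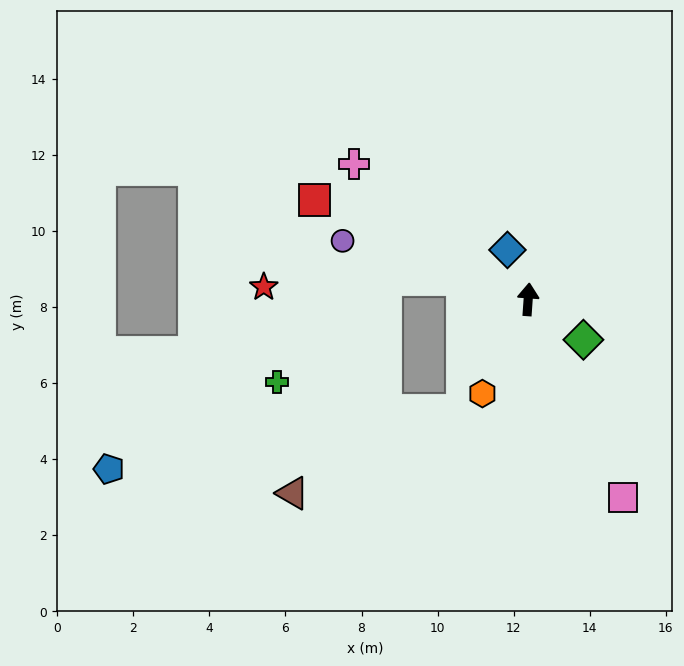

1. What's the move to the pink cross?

turn left 56°, forward 5.8 m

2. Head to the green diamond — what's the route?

turn right 122°, forward 1.8 m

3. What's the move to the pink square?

turn right 150°, forward 5.8 m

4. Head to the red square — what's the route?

turn left 69°, forward 6.2 m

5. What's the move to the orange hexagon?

turn left 158°, forward 2.8 m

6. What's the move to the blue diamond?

turn left 27°, forward 1.4 m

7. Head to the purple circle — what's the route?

turn left 77°, forward 5.1 m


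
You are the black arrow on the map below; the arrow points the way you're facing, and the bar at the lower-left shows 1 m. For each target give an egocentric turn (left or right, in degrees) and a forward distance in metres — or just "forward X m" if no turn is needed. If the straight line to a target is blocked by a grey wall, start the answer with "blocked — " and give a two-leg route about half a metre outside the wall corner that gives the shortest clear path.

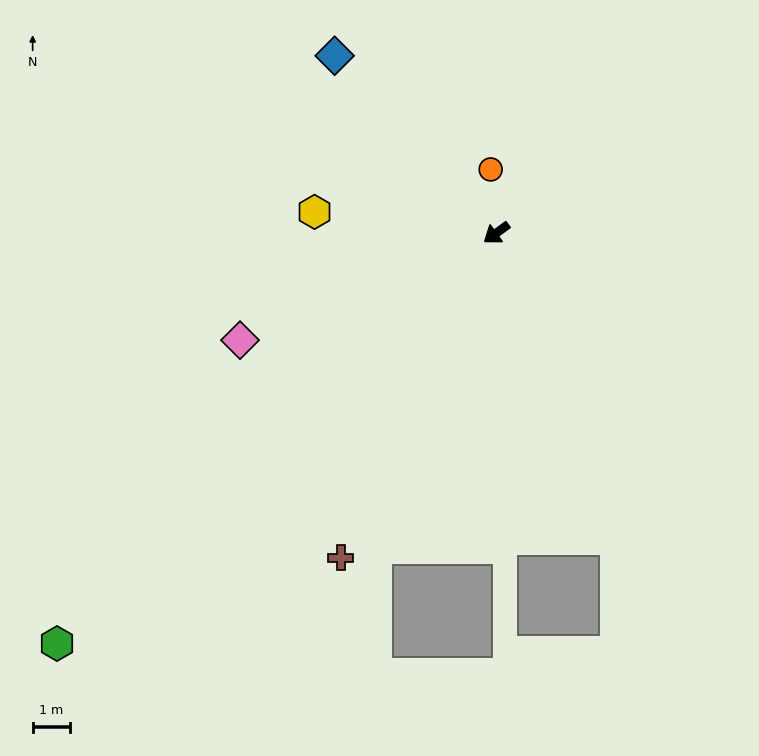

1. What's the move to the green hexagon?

turn left 7°, forward 16.0 m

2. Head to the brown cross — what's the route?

turn left 28°, forward 9.6 m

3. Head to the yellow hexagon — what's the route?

turn right 43°, forward 4.9 m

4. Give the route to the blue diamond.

turn right 84°, forward 6.4 m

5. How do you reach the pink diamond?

turn right 13°, forward 7.4 m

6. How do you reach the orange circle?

turn right 121°, forward 1.7 m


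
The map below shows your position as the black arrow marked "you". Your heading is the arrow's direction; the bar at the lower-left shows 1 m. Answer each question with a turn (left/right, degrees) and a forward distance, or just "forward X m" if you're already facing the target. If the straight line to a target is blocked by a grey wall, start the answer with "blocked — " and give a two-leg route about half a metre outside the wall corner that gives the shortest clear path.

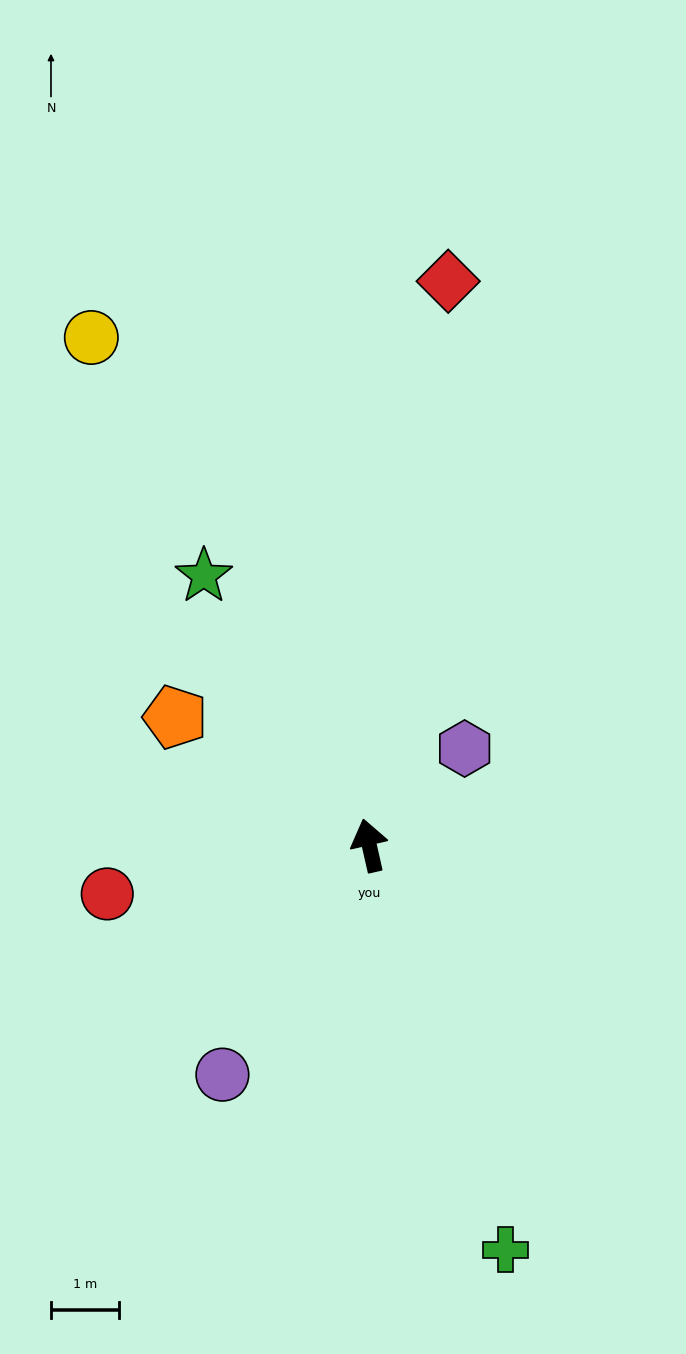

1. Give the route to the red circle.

turn left 88°, forward 3.9 m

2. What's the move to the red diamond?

turn right 21°, forward 8.4 m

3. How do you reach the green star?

turn left 19°, forward 4.6 m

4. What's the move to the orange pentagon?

turn left 44°, forward 3.4 m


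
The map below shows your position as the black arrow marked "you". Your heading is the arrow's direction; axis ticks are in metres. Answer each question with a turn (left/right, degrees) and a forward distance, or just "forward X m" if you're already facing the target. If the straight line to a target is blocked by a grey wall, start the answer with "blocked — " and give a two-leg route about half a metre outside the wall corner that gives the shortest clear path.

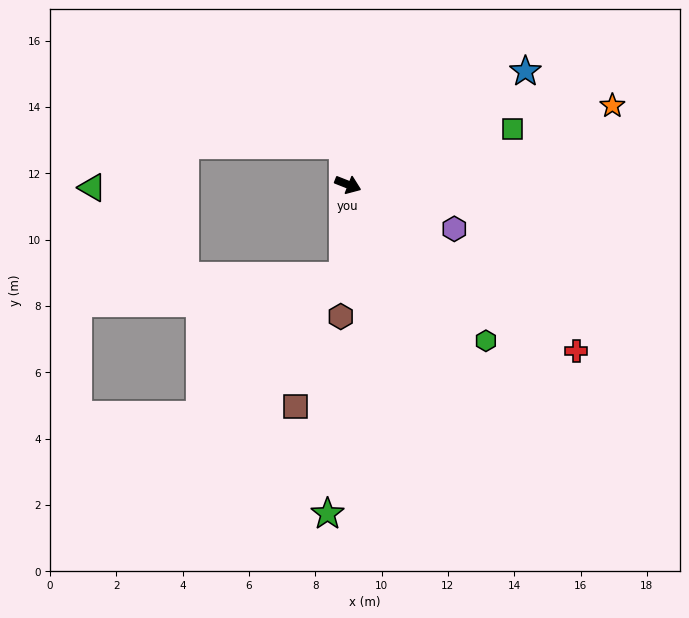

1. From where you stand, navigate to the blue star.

turn left 54°, forward 6.3 m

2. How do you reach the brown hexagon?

turn right 72°, forward 4.0 m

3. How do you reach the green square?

turn left 40°, forward 5.2 m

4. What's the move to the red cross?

turn right 15°, forward 8.5 m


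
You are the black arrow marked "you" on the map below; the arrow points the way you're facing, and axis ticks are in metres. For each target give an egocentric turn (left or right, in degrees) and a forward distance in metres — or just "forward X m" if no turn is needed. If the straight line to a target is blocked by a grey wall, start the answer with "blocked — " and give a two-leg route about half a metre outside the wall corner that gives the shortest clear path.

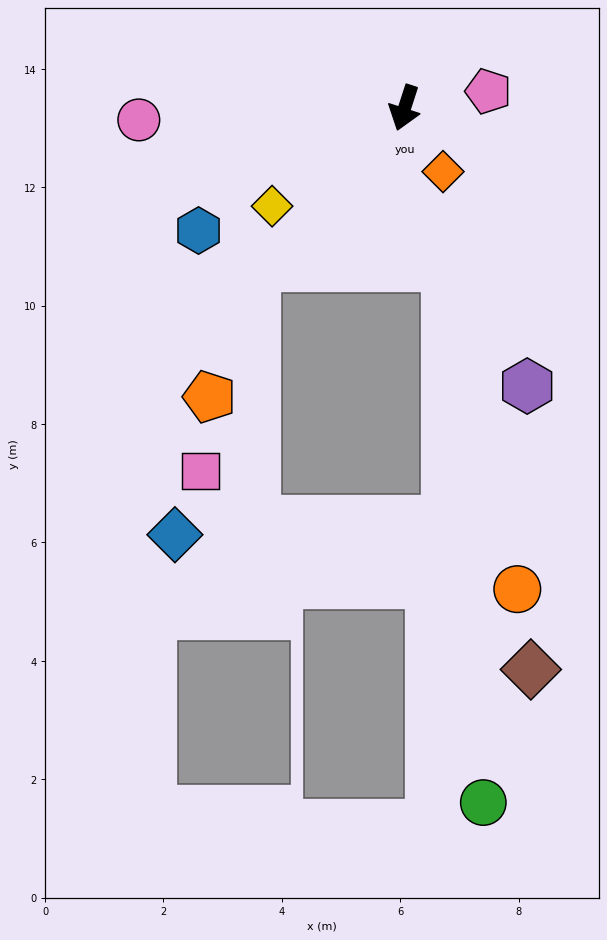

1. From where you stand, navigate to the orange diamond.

turn left 49°, forward 1.3 m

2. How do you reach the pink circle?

turn right 70°, forward 4.5 m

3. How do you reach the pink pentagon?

turn left 119°, forward 1.4 m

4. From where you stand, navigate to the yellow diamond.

turn right 36°, forward 2.8 m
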